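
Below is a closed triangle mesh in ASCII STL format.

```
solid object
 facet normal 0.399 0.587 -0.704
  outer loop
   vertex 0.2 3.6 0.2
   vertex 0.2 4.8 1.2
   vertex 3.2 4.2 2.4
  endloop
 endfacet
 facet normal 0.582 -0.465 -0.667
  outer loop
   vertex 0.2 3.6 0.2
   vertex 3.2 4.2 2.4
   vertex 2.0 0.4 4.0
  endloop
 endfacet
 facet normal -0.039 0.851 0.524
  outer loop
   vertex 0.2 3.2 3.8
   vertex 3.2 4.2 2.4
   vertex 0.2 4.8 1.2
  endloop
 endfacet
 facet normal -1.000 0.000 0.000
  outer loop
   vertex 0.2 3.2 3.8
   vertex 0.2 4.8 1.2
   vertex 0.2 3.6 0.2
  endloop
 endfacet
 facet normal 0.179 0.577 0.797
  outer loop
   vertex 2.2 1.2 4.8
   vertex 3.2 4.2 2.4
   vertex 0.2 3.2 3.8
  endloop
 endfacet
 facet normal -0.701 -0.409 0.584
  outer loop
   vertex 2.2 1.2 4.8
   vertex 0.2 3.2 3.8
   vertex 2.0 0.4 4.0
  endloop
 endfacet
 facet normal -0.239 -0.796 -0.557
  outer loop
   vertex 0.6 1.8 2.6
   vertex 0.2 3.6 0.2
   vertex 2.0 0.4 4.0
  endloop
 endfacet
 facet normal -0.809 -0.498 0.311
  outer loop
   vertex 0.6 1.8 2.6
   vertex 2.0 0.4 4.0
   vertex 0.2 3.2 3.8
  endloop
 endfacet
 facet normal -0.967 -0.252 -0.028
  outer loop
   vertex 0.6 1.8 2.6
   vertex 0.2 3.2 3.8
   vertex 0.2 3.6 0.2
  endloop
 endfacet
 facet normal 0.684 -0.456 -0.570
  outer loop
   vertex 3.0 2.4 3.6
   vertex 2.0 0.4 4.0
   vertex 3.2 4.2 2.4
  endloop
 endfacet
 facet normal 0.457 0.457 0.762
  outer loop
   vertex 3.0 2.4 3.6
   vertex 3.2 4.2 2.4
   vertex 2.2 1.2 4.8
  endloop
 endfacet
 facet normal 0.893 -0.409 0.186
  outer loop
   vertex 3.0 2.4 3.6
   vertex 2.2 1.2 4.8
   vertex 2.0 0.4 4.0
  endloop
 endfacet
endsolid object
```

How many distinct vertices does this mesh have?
8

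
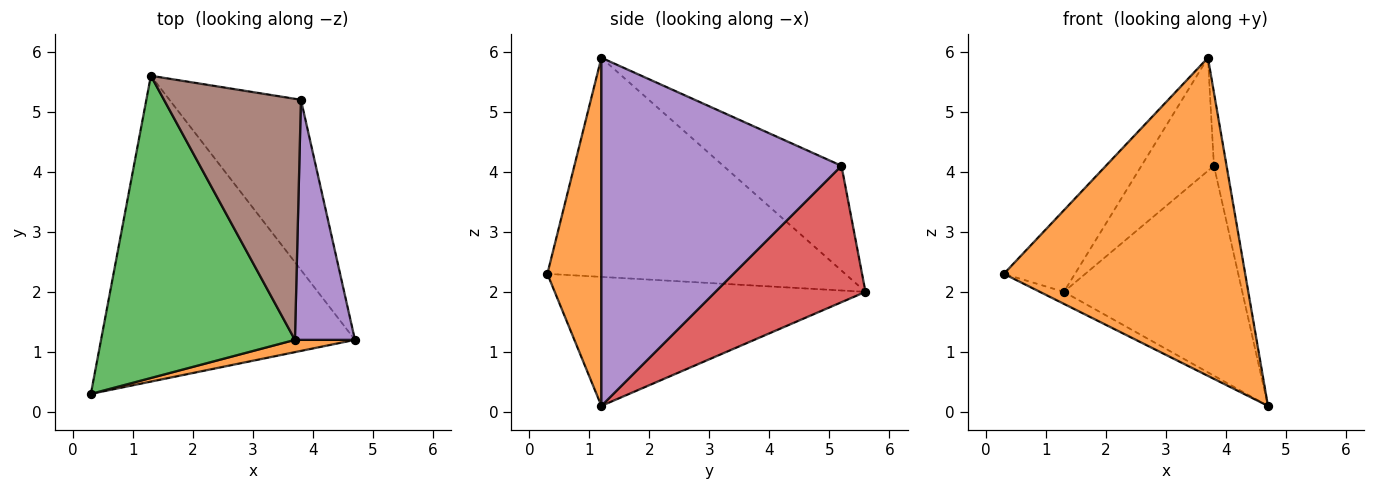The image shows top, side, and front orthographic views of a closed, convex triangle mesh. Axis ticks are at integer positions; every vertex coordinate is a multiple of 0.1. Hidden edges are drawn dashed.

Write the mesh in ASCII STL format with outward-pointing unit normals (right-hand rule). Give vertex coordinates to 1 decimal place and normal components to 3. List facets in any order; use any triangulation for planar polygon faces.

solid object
 facet normal -0.453 0.035 -0.891
  outer loop
   vertex 1.3 5.6 2.0
   vertex 4.7 1.2 0.1
   vertex 0.3 0.3 2.3
  endloop
 endfacet
 facet normal 0.218 -0.975 0.038
  outer loop
   vertex 3.7 1.2 5.9
   vertex 0.3 0.3 2.3
   vertex 4.7 1.2 0.1
  endloop
 endfacet
 facet normal -0.737 0.176 0.652
  outer loop
   vertex 3.7 1.2 5.9
   vertex 1.3 5.6 2.0
   vertex 0.3 0.3 2.3
  endloop
 endfacet
 facet normal 0.547 0.650 -0.527
  outer loop
   vertex 3.8 5.2 4.1
   vertex 4.7 1.2 0.1
   vertex 1.3 5.6 2.0
  endloop
 endfacet
 facet normal 0.984 0.052 0.170
  outer loop
   vertex 3.8 5.2 4.1
   vertex 3.7 1.2 5.9
   vertex 4.7 1.2 0.1
  endloop
 endfacet
 facet normal -0.569 0.349 0.744
  outer loop
   vertex 3.8 5.2 4.1
   vertex 1.3 5.6 2.0
   vertex 3.7 1.2 5.9
  endloop
 endfacet
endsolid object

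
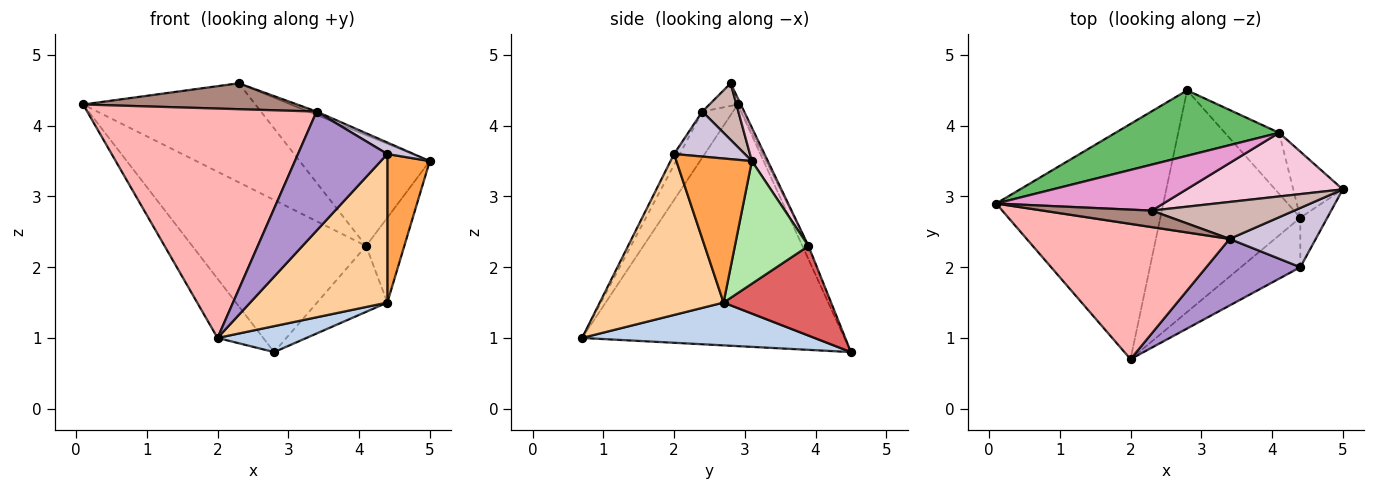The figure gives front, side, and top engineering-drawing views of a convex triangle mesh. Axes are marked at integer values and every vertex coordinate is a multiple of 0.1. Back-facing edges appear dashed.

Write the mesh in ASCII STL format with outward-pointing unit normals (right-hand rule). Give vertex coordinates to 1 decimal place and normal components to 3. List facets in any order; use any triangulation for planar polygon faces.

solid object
 facet normal -0.814 0.142 -0.563
  outer loop
   vertex 2.8 4.5 0.8
   vertex 2.0 0.7 1.0
   vertex 0.1 2.9 4.3
  endloop
 endfacet
 facet normal 0.291 -0.111 -0.950
  outer loop
   vertex 4.4 2.7 1.5
   vertex 2.0 0.7 1.0
   vertex 2.8 4.5 0.8
  endloop
 endfacet
 facet normal 0.860 -0.484 -0.161
  outer loop
   vertex 4.4 2.0 3.6
   vertex 4.4 2.7 1.5
   vertex 5.0 3.1 3.5
  endloop
 endfacet
 facet normal 0.650 -0.721 -0.240
  outer loop
   vertex 4.4 2.0 3.6
   vertex 2.0 0.7 1.0
   vertex 4.4 2.7 1.5
  endloop
 endfacet
 facet normal -0.032 0.918 0.395
  outer loop
   vertex 4.1 3.9 2.3
   vertex 2.8 4.5 0.8
   vertex 0.1 2.9 4.3
  endloop
 endfacet
 facet normal 0.835 0.434 -0.337
  outer loop
   vertex 4.1 3.9 2.3
   vertex 5.0 3.1 3.5
   vertex 4.4 2.7 1.5
  endloop
 endfacet
 facet normal 0.747 0.488 -0.452
  outer loop
   vertex 4.1 3.9 2.3
   vertex 4.4 2.7 1.5
   vertex 2.8 4.5 0.8
  endloop
 endfacet
 facet normal -0.114 -0.856 0.505
  outer loop
   vertex 3.4 2.4 4.2
   vertex 0.1 2.9 4.3
   vertex 2.0 0.7 1.0
  endloop
 endfacet
 facet normal -0.056 -0.871 0.487
  outer loop
   vertex 3.4 2.4 4.2
   vertex 2.0 0.7 1.0
   vertex 4.4 2.0 3.6
  endloop
 endfacet
 facet normal 0.456 -0.169 0.874
  outer loop
   vertex 3.4 2.4 4.2
   vertex 4.4 2.0 3.6
   vertex 5.0 3.1 3.5
  endloop
 endfacet
 facet normal -0.111 -0.838 0.534
  outer loop
   vertex 2.3 2.8 4.6
   vertex 0.1 2.9 4.3
   vertex 3.4 2.4 4.2
  endloop
 endfacet
 facet normal 0.368 0.085 0.926
  outer loop
   vertex 2.3 2.8 4.6
   vertex 3.4 2.4 4.2
   vertex 5.0 3.1 3.5
  endloop
 endfacet
 facet normal -0.016 0.907 0.421
  outer loop
   vertex 2.3 2.8 4.6
   vertex 4.1 3.9 2.3
   vertex 0.1 2.9 4.3
  endloop
 endfacet
 facet normal 0.106 0.862 0.495
  outer loop
   vertex 2.3 2.8 4.6
   vertex 5.0 3.1 3.5
   vertex 4.1 3.9 2.3
  endloop
 endfacet
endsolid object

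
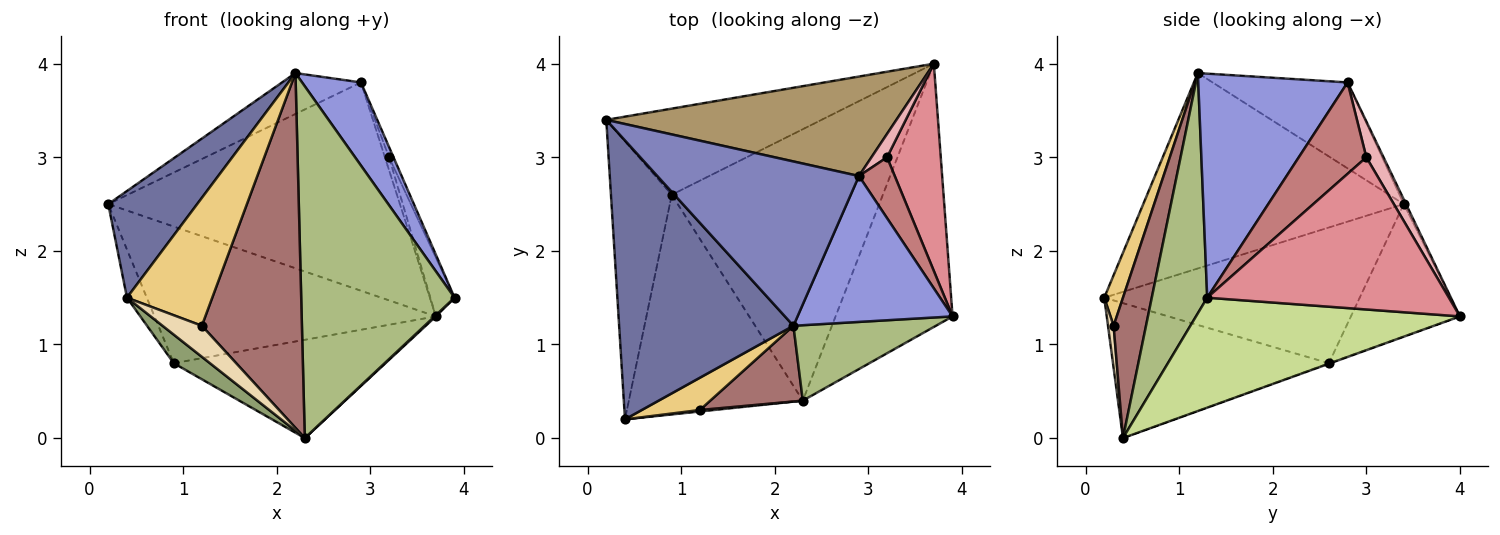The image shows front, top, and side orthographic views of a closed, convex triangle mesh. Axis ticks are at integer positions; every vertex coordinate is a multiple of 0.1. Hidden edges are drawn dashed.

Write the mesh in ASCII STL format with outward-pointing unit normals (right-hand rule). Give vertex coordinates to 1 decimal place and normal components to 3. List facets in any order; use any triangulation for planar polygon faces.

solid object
 facet normal -0.723 -0.247 0.645
  outer loop
   vertex 2.2 1.2 3.9
   vertex 0.2 3.4 2.5
   vertex 0.4 0.2 1.5
  endloop
 endfacet
 facet normal -0.382 0.223 0.897
  outer loop
   vertex 2.9 2.8 3.8
   vertex 0.2 3.4 2.5
   vertex 2.2 1.2 3.9
  endloop
 endfacet
 facet normal 0.782 -0.308 0.541
  outer loop
   vertex 2.9 2.8 3.8
   vertex 2.2 1.2 3.9
   vertex 3.9 1.3 1.5
  endloop
 endfacet
 facet normal -0.910 0.071 -0.408
  outer loop
   vertex 0.9 2.6 0.8
   vertex 0.4 0.2 1.5
   vertex 0.2 3.4 2.5
  endloop
 endfacet
 facet normal -0.610 -0.102 -0.786
  outer loop
   vertex 2.3 0.4 0.0
   vertex 0.4 0.2 1.5
   vertex 0.9 2.6 0.8
  endloop
 endfacet
 facet normal 0.333 -0.922 0.198
  outer loop
   vertex 2.3 0.4 0.0
   vertex 3.9 1.3 1.5
   vertex 2.2 1.2 3.9
  endloop
 endfacet
 facet normal 0.685 -0.003 -0.729
  outer loop
   vertex 3.7 4.0 1.3
   vertex 3.9 1.3 1.5
   vertex 2.3 0.4 0.0
  endloop
 endfacet
 facet normal -0.002 0.340 -0.940
  outer loop
   vertex 3.7 4.0 1.3
   vertex 2.3 0.4 0.0
   vertex 0.9 2.6 0.8
  endloop
 endfacet
 facet normal -0.007 0.902 0.431
  outer loop
   vertex 3.7 4.0 1.3
   vertex 0.2 3.4 2.5
   vertex 2.9 2.8 3.8
  endloop
 endfacet
 facet normal -0.312 0.804 -0.507
  outer loop
   vertex 3.7 4.0 1.3
   vertex 0.9 2.6 0.8
   vertex 0.2 3.4 2.5
  endloop
 endfacet
 facet normal 0.208 -0.948 0.239
  outer loop
   vertex 1.2 0.3 1.2
   vertex 2.2 1.2 3.9
   vertex 0.4 0.2 1.5
  endloop
 endfacet
 facet normal 0.141 -0.989 0.047
  outer loop
   vertex 1.2 0.3 1.2
   vertex 0.4 0.2 1.5
   vertex 2.3 0.4 0.0
  endloop
 endfacet
 facet normal 0.302 -0.932 0.199
  outer loop
   vertex 1.2 0.3 1.2
   vertex 2.3 0.4 0.0
   vertex 2.2 1.2 3.9
  endloop
 endfacet
 facet normal 0.929 0.062 0.364
  outer loop
   vertex 3.2 3.0 3.0
   vertex 2.9 2.8 3.8
   vertex 3.9 1.3 1.5
  endloop
 endfacet
 facet normal 0.939 0.094 0.331
  outer loop
   vertex 3.2 3.0 3.0
   vertex 3.9 1.3 1.5
   vertex 3.7 4.0 1.3
  endloop
 endfacet
 facet normal 0.896 0.214 0.389
  outer loop
   vertex 3.2 3.0 3.0
   vertex 3.7 4.0 1.3
   vertex 2.9 2.8 3.8
  endloop
 endfacet
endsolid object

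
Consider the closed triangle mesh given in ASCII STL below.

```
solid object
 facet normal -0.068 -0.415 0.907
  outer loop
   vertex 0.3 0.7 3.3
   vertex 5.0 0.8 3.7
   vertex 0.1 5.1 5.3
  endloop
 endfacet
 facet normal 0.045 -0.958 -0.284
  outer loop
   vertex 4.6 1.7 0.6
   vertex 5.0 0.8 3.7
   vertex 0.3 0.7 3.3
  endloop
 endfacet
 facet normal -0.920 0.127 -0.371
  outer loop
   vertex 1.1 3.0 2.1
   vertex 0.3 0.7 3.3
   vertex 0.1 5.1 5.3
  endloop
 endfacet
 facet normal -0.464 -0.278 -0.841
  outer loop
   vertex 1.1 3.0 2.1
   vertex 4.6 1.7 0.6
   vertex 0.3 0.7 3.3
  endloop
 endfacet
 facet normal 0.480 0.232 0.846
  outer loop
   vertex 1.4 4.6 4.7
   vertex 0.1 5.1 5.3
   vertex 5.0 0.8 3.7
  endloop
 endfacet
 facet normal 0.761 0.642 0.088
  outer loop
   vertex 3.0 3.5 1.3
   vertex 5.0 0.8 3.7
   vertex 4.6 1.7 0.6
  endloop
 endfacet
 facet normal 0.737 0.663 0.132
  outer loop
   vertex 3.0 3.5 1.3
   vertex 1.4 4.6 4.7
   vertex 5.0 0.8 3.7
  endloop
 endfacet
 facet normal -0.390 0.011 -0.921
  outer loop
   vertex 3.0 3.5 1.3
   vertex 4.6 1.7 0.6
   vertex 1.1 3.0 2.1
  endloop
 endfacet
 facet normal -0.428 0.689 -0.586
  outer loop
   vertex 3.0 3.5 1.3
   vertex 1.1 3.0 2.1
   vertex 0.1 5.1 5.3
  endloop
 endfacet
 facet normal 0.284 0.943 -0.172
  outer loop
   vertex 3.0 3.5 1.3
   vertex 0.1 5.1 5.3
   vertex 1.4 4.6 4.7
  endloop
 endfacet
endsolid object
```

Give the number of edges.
15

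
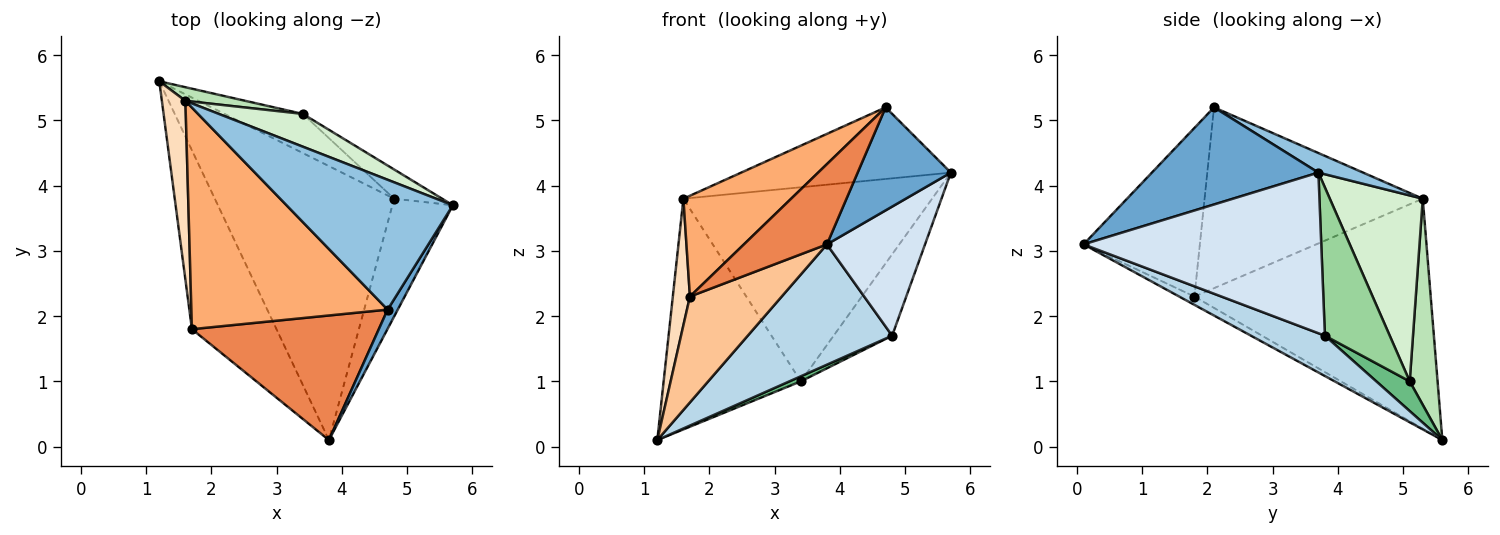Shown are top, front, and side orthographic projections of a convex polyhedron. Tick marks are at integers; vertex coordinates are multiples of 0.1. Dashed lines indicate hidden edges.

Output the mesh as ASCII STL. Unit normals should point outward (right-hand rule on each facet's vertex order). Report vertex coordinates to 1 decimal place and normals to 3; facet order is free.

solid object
 facet normal 0.869 -0.486 0.091
  outer loop
   vertex 4.7 2.1 5.2
   vertex 3.8 0.1 3.1
   vertex 5.7 3.7 4.2
  endloop
 endfacet
 facet normal 0.102 0.480 0.871
  outer loop
   vertex 1.6 5.3 3.8
   vertex 4.7 2.1 5.2
   vertex 5.7 3.7 4.2
  endloop
 endfacet
 facet normal 0.202 -0.394 -0.897
  outer loop
   vertex 4.8 3.8 1.7
   vertex 3.8 0.1 3.1
   vertex 1.2 5.6 0.1
  endloop
 endfacet
 facet normal 0.873 -0.360 -0.329
  outer loop
   vertex 4.8 3.8 1.7
   vertex 5.7 3.7 4.2
   vertex 3.8 0.1 3.1
  endloop
 endfacet
 facet normal -0.604 -0.431 0.670
  outer loop
   vertex 1.7 1.8 2.3
   vertex 3.8 0.1 3.1
   vertex 4.7 2.1 5.2
  endloop
 endfacet
 facet normal -0.643 -0.317 0.697
  outer loop
   vertex 1.7 1.8 2.3
   vertex 4.7 2.1 5.2
   vertex 1.6 5.3 3.8
  endloop
 endfacet
 facet normal -0.084 -0.508 -0.858
  outer loop
   vertex 1.7 1.8 2.3
   vertex 1.2 5.6 0.1
   vertex 3.8 0.1 3.1
  endloop
 endfacet
 facet normal -0.992 -0.072 0.101
  outer loop
   vertex 1.7 1.8 2.3
   vertex 1.6 5.3 3.8
   vertex 1.2 5.6 0.1
  endloop
 endfacet
 facet normal 0.352 -0.120 -0.928
  outer loop
   vertex 3.4 5.1 1.0
   vertex 4.8 3.8 1.7
   vertex 1.2 5.6 0.1
  endloop
 endfacet
 facet normal 0.722 0.651 -0.234
  outer loop
   vertex 3.4 5.1 1.0
   vertex 5.7 3.7 4.2
   vertex 4.8 3.8 1.7
  endloop
 endfacet
 facet normal 0.199 0.978 0.058
  outer loop
   vertex 3.4 5.1 1.0
   vertex 1.2 5.6 0.1
   vertex 1.6 5.3 3.8
  endloop
 endfacet
 facet normal 0.346 0.925 0.156
  outer loop
   vertex 3.4 5.1 1.0
   vertex 1.6 5.3 3.8
   vertex 5.7 3.7 4.2
  endloop
 endfacet
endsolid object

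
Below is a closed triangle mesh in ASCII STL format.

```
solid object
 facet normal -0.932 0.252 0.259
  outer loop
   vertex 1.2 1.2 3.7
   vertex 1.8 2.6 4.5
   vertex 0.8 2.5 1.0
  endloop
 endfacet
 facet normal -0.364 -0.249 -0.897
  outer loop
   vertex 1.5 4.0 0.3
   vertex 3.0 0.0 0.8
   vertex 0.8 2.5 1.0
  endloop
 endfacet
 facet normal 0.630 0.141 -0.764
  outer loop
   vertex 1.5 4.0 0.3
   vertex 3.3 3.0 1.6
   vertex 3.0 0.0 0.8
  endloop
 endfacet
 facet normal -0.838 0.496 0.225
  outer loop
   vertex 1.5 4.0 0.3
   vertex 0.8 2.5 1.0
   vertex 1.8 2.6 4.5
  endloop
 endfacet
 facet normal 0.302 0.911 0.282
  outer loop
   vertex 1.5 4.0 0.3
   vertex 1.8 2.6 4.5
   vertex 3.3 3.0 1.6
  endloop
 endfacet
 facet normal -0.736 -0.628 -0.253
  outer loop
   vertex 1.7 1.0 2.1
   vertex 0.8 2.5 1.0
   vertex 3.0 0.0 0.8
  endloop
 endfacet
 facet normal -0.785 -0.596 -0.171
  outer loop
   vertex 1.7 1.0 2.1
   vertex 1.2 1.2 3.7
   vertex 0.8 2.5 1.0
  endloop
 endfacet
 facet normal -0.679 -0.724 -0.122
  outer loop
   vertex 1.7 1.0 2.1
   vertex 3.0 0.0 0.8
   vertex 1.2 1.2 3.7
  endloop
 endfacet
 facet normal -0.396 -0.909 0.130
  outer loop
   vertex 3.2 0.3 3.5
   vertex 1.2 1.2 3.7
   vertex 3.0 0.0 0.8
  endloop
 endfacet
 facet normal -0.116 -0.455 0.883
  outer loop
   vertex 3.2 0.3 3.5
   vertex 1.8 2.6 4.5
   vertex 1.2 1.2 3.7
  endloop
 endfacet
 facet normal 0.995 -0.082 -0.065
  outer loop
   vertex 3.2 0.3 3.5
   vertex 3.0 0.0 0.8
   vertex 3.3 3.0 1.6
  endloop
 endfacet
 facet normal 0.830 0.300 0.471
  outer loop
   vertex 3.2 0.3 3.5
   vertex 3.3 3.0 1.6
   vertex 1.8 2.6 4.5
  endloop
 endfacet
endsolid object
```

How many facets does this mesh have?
12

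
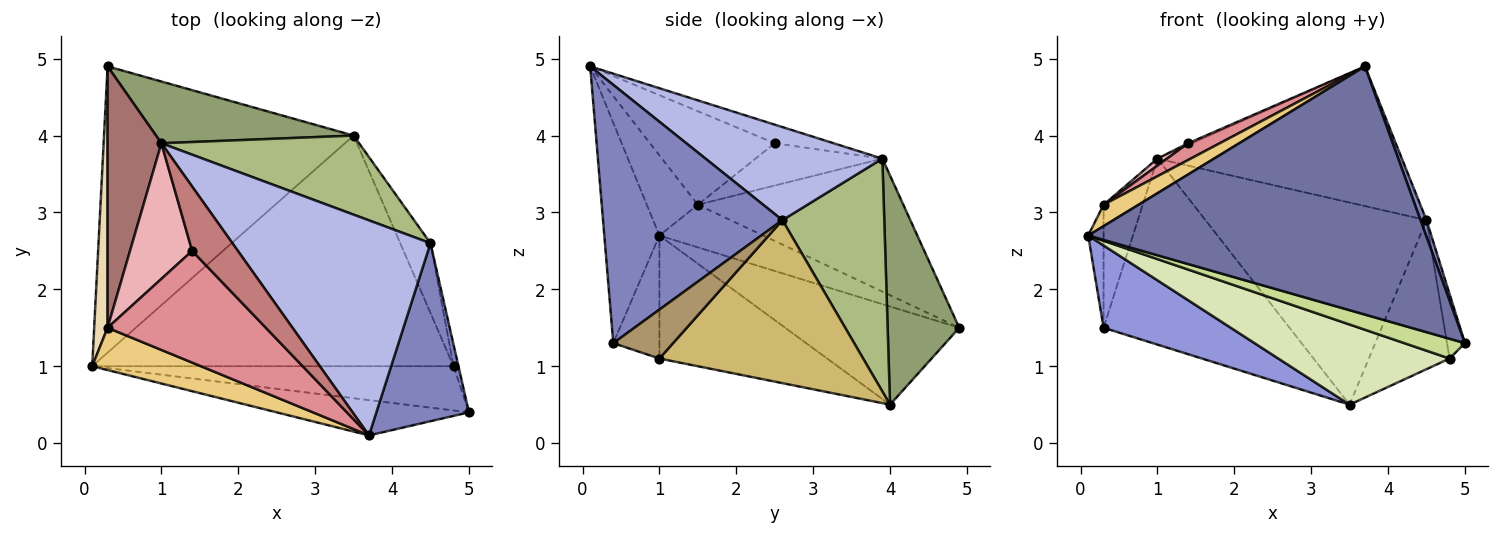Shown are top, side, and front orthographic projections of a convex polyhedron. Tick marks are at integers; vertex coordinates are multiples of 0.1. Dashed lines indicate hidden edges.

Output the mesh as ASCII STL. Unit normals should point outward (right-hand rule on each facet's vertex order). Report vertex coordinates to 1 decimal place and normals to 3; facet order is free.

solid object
 facet normal -0.159 -0.977 -0.139
  outer loop
   vertex 3.7 0.1 4.9
   vertex 0.1 1.0 2.7
   vertex 5.0 0.4 1.3
  endloop
 endfacet
 facet normal 0.941 -0.031 0.337
  outer loop
   vertex 4.5 2.6 2.9
   vertex 3.7 0.1 4.9
   vertex 5.0 0.4 1.3
  endloop
 endfacet
 facet normal -0.354 -0.258 -0.899
  outer loop
   vertex 3.5 4.0 0.5
   vertex 0.1 1.0 2.7
   vertex 0.3 4.9 1.5
  endloop
 endfacet
 facet normal 0.367 0.507 0.780
  outer loop
   vertex 1.0 3.9 3.7
   vertex 3.7 0.1 4.9
   vertex 4.5 2.6 2.9
  endloop
 endfacet
 facet normal 0.343 0.891 0.296
  outer loop
   vertex 1.0 3.9 3.7
   vertex 3.5 4.0 0.5
   vertex 0.3 4.9 1.5
  endloop
 endfacet
 facet normal 0.394 0.856 0.335
  outer loop
   vertex 1.0 3.9 3.7
   vertex 4.5 2.6 2.9
   vertex 3.5 4.0 0.5
  endloop
 endfacet
 facet normal -0.297 -0.390 -0.872
  outer loop
   vertex 4.8 1.0 1.1
   vertex 5.0 0.4 1.3
   vertex 0.1 1.0 2.7
  endloop
 endfacet
 facet normal -0.306 -0.313 -0.899
  outer loop
   vertex 4.8 1.0 1.1
   vertex 0.1 1.0 2.7
   vertex 3.5 4.0 0.5
  endloop
 endfacet
 facet normal 0.953 0.286 -0.095
  outer loop
   vertex 4.8 1.0 1.1
   vertex 4.5 2.6 2.9
   vertex 5.0 0.4 1.3
  endloop
 endfacet
 facet normal 0.916 0.363 -0.170
  outer loop
   vertex 4.8 1.0 1.1
   vertex 3.5 4.0 0.5
   vertex 4.5 2.6 2.9
  endloop
 endfacet
 facet normal -0.550 -0.377 0.746
  outer loop
   vertex 0.3 1.5 3.1
   vertex 0.1 1.0 2.7
   vertex 3.7 0.1 4.9
  endloop
 endfacet
 facet normal -0.944 0.140 0.297
  outer loop
   vertex 0.3 1.5 3.1
   vertex 0.3 4.9 1.5
   vertex 0.1 1.0 2.7
  endloop
 endfacet
 facet normal -0.913 0.174 0.369
  outer loop
   vertex 0.3 1.5 3.1
   vertex 1.0 3.9 3.7
   vertex 0.3 4.9 1.5
  endloop
 endfacet
 facet normal -0.377 0.025 0.926
  outer loop
   vertex 1.4 2.5 3.9
   vertex 3.7 0.1 4.9
   vertex 1.0 3.9 3.7
  endloop
 endfacet
 facet normal -0.505 -0.128 0.854
  outer loop
   vertex 1.4 2.5 3.9
   vertex 0.3 1.5 3.1
   vertex 3.7 0.1 4.9
  endloop
 endfacet
 facet normal -0.562 -0.043 0.826
  outer loop
   vertex 1.4 2.5 3.9
   vertex 1.0 3.9 3.7
   vertex 0.3 1.5 3.1
  endloop
 endfacet
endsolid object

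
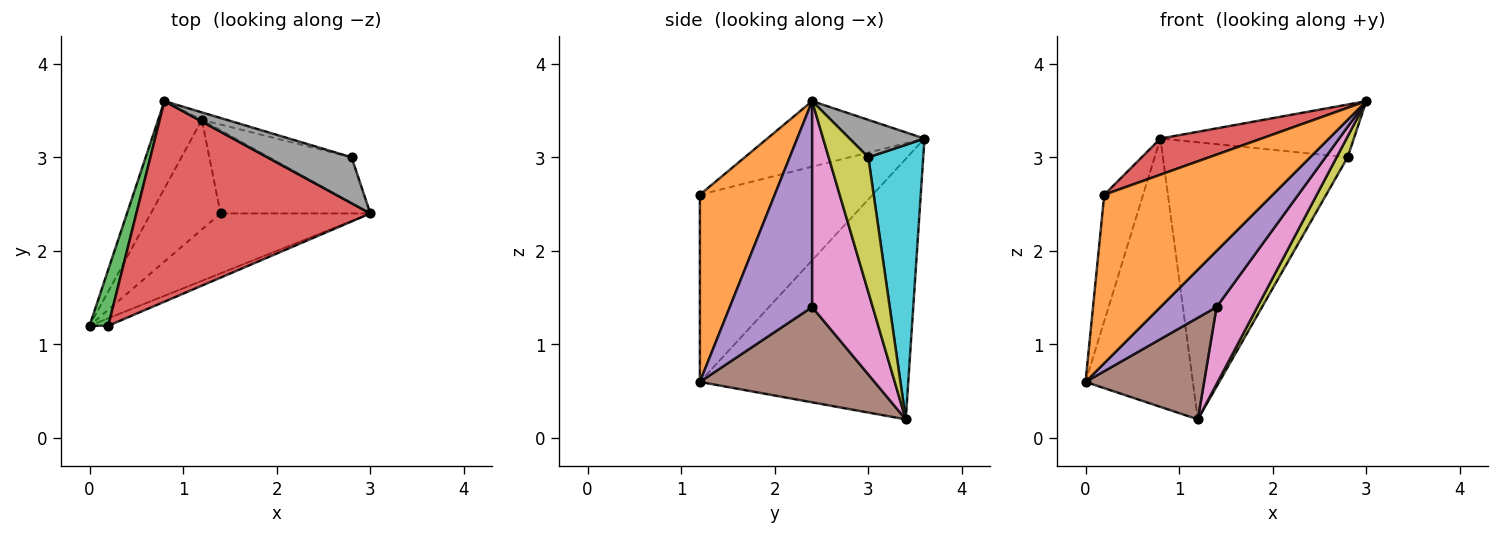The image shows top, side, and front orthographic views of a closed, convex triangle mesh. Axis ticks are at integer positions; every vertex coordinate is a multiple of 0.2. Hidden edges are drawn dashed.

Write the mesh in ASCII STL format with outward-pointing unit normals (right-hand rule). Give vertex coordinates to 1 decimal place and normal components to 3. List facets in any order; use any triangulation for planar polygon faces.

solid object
 facet normal -0.879 0.453 -0.147
  outer loop
   vertex 1.2 3.4 0.2
   vertex 0.0 1.2 0.6
   vertex 0.8 3.6 3.2
  endloop
 endfacet
 facet normal 0.406 -0.913 -0.041
  outer loop
   vertex 0.2 1.2 2.6
   vertex 0.0 1.2 0.6
   vertex 3.0 2.4 3.6
  endloop
 endfacet
 facet normal -0.971 0.218 0.097
  outer loop
   vertex 0.2 1.2 2.6
   vertex 0.8 3.6 3.2
   vertex 0.0 1.2 0.6
  endloop
 endfacet
 facet normal -0.266 -0.171 0.949
  outer loop
   vertex 0.2 1.2 2.6
   vertex 3.0 2.4 3.6
   vertex 0.8 3.6 3.2
  endloop
 endfacet
 facet normal 0.708 -0.483 -0.515
  outer loop
   vertex 1.4 2.4 1.4
   vertex 3.0 2.4 3.6
   vertex 0.0 1.2 0.6
  endloop
 endfacet
 facet normal 0.708 -0.480 -0.518
  outer loop
   vertex 1.4 2.4 1.4
   vertex 0.0 1.2 0.6
   vertex 1.2 3.4 0.2
  endloop
 endfacet
 facet normal 0.710 -0.478 -0.517
  outer loop
   vertex 1.4 2.4 1.4
   vertex 1.2 3.4 0.2
   vertex 3.0 2.4 3.6
  endloop
 endfacet
 facet normal 0.280 0.724 0.630
  outer loop
   vertex 2.8 3.0 3.0
   vertex 0.8 3.6 3.2
   vertex 3.0 2.4 3.6
  endloop
 endfacet
 facet normal 0.830 -0.231 -0.507
  outer loop
   vertex 2.8 3.0 3.0
   vertex 3.0 2.4 3.6
   vertex 1.2 3.4 0.2
  endloop
 endfacet
 facet normal 0.285 0.958 -0.026
  outer loop
   vertex 2.8 3.0 3.0
   vertex 1.2 3.4 0.2
   vertex 0.8 3.6 3.2
  endloop
 endfacet
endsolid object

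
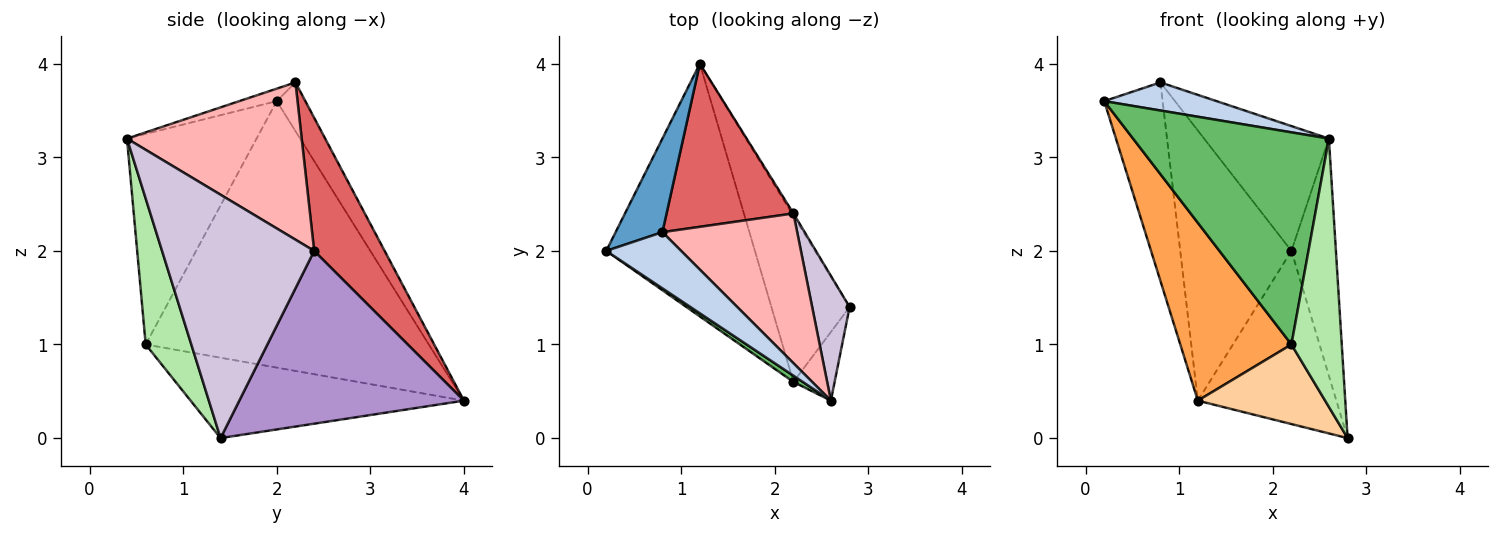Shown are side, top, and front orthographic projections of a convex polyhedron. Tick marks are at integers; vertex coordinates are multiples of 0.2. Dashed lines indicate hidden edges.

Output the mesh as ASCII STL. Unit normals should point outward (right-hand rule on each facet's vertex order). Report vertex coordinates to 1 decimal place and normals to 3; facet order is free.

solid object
 facet normal -0.406 0.827 0.390
  outer loop
   vertex 0.8 2.2 3.8
   vertex 1.2 4.0 0.4
   vertex 0.2 2.0 3.6
  endloop
 endfacet
 facet normal -0.147 -0.442 0.885
  outer loop
   vertex 0.8 2.2 3.8
   vertex 0.2 2.0 3.6
   vertex 2.6 0.4 3.2
  endloop
 endfacet
 facet normal -0.826 -0.324 -0.461
  outer loop
   vertex 2.2 0.6 1.0
   vertex 0.2 2.0 3.6
   vertex 1.2 4.0 0.4
  endloop
 endfacet
 facet normal -0.680 -0.317 -0.661
  outer loop
   vertex 2.2 0.6 1.0
   vertex 1.2 4.0 0.4
   vertex 2.8 1.4 0.0
  endloop
 endfacet
 facet normal -0.552 -0.834 0.025
  outer loop
   vertex 2.2 0.6 1.0
   vertex 2.6 0.4 3.2
   vertex 0.2 2.0 3.6
  endloop
 endfacet
 facet normal 0.660 -0.728 -0.186
  outer loop
   vertex 2.2 0.6 1.0
   vertex 2.8 1.4 0.0
   vertex 2.6 0.4 3.2
  endloop
 endfacet
 facet normal 0.477 0.752 0.454
  outer loop
   vertex 2.2 2.4 2.0
   vertex 1.2 4.0 0.4
   vertex 0.8 2.2 3.8
  endloop
 endfacet
 facet normal 0.667 0.477 0.572
  outer loop
   vertex 2.2 2.4 2.0
   vertex 0.8 2.2 3.8
   vertex 2.6 0.4 3.2
  endloop
 endfacet
 facet normal 0.851 0.525 -0.007
  outer loop
   vertex 2.2 2.4 2.0
   vertex 2.8 1.4 0.0
   vertex 1.2 4.0 0.4
  endloop
 endfacet
 facet normal 0.950 0.278 0.146
  outer loop
   vertex 2.2 2.4 2.0
   vertex 2.6 0.4 3.2
   vertex 2.8 1.4 0.0
  endloop
 endfacet
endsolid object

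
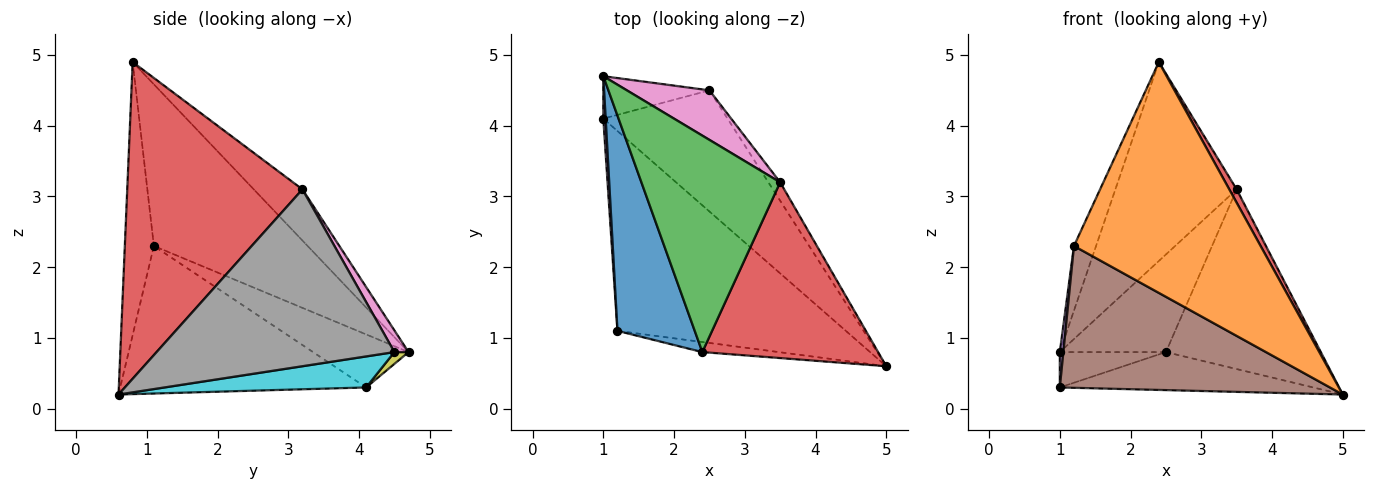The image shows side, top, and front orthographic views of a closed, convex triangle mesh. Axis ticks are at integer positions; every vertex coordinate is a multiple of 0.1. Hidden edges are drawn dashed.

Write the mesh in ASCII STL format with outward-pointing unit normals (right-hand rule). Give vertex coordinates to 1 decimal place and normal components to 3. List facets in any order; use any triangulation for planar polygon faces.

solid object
 facet normal -0.895 0.129 0.428
  outer loop
   vertex 1.2 1.1 2.3
   vertex 2.4 0.8 4.9
   vertex 1.0 4.7 0.8
  endloop
 endfacet
 facet normal -0.154 -0.987 -0.043
  outer loop
   vertex 1.2 1.1 2.3
   vertex 5.0 0.6 0.2
   vertex 2.4 0.8 4.9
  endloop
 endfacet
 facet normal -0.262 0.653 0.711
  outer loop
   vertex 3.5 3.2 3.1
   vertex 1.0 4.7 0.8
   vertex 2.4 0.8 4.9
  endloop
 endfacet
 facet normal 0.874 -0.037 0.485
  outer loop
   vertex 3.5 3.2 3.1
   vertex 2.4 0.8 4.9
   vertex 5.0 0.6 0.2
  endloop
 endfacet
 facet normal -0.998 -0.037 0.044
  outer loop
   vertex 1.0 4.1 0.3
   vertex 1.2 1.1 2.3
   vertex 1.0 4.7 0.8
  endloop
 endfacet
 facet normal -0.466 -0.512 -0.721
  outer loop
   vertex 1.0 4.1 0.3
   vertex 5.0 0.6 0.2
   vertex 1.2 1.1 2.3
  endloop
 endfacet
 facet normal 0.118 0.886 0.449
  outer loop
   vertex 2.5 4.5 0.8
   vertex 1.0 4.7 0.8
   vertex 3.5 3.2 3.1
  endloop
 endfacet
 facet normal 0.837 0.545 -0.056
  outer loop
   vertex 2.5 4.5 0.8
   vertex 3.5 3.2 3.1
   vertex 5.0 0.6 0.2
  endloop
 endfacet
 facet normal 0.085 0.638 -0.765
  outer loop
   vertex 2.5 4.5 0.8
   vertex 1.0 4.1 0.3
   vertex 1.0 4.7 0.8
  endloop
 endfacet
 facet normal 0.232 0.291 -0.928
  outer loop
   vertex 2.5 4.5 0.8
   vertex 5.0 0.6 0.2
   vertex 1.0 4.1 0.3
  endloop
 endfacet
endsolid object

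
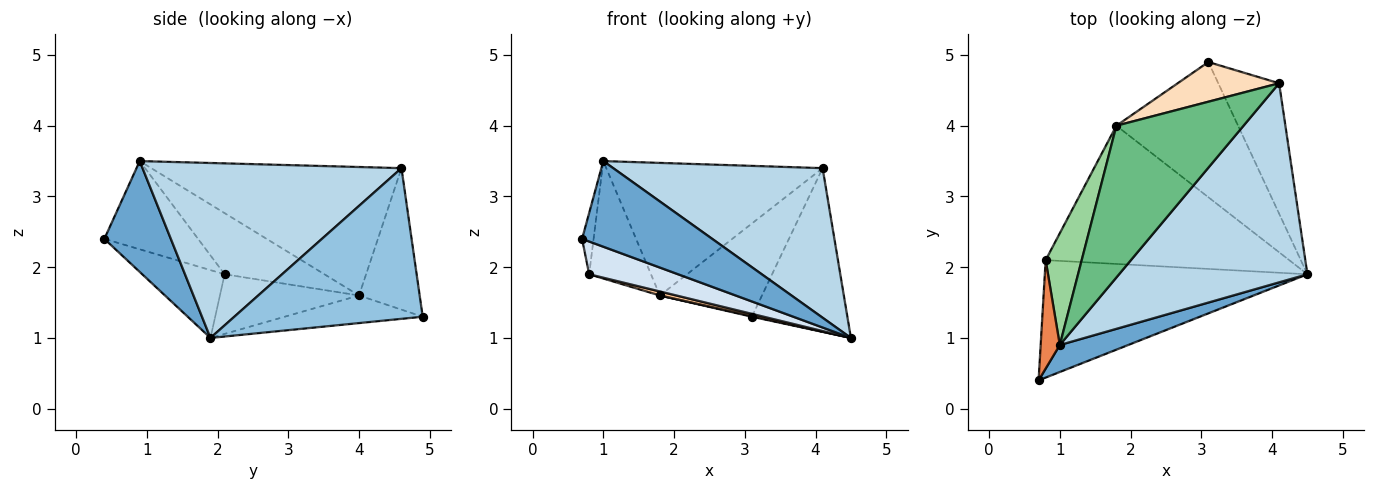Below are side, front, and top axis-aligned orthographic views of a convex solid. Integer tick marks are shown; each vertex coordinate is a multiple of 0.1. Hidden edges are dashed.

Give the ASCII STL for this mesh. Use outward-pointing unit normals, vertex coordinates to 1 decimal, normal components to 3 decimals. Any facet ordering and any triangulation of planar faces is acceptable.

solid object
 facet normal 0.438 -0.857 0.270
  outer loop
   vertex 1.0 0.9 3.5
   vertex 0.7 0.4 2.4
   vertex 4.5 1.9 1.0
  endloop
 endfacet
 facet normal 0.839 0.425 -0.339
  outer loop
   vertex 4.1 4.6 3.4
   vertex 4.5 1.9 1.0
   vertex 3.1 4.9 1.3
  endloop
 endfacet
 facet normal 0.596 -0.482 0.642
  outer loop
   vertex 4.1 4.6 3.4
   vertex 1.0 0.9 3.5
   vertex 4.5 1.9 1.0
  endloop
 endfacet
 facet normal -0.241 -0.261 -0.935
  outer loop
   vertex 0.8 2.1 1.9
   vertex 4.5 1.9 1.0
   vertex 0.7 0.4 2.4
  endloop
 endfacet
 facet normal -0.970 0.119 0.211
  outer loop
   vertex 0.8 2.1 1.9
   vertex 0.7 0.4 2.4
   vertex 1.0 0.9 3.5
  endloop
 endfacet
 facet normal -0.221 -0.006 -0.975
  outer loop
   vertex 1.8 4.0 1.6
   vertex 3.1 4.9 1.3
   vertex 4.5 1.9 1.0
  endloop
 endfacet
 facet normal -0.238 -0.028 -0.971
  outer loop
   vertex 1.8 4.0 1.6
   vertex 4.5 1.9 1.0
   vertex 0.8 2.1 1.9
  endloop
 endfacet
 facet normal -0.480 0.807 0.344
  outer loop
   vertex 1.8 4.0 1.6
   vertex 4.1 4.6 3.4
   vertex 3.1 4.9 1.3
  endloop
 endfacet
 facet normal -0.606 0.524 0.599
  outer loop
   vertex 1.8 4.0 1.6
   vertex 1.0 0.9 3.5
   vertex 4.1 4.6 3.4
  endloop
 endfacet
 facet normal -0.760 0.471 0.448
  outer loop
   vertex 1.8 4.0 1.6
   vertex 0.8 2.1 1.9
   vertex 1.0 0.9 3.5
  endloop
 endfacet
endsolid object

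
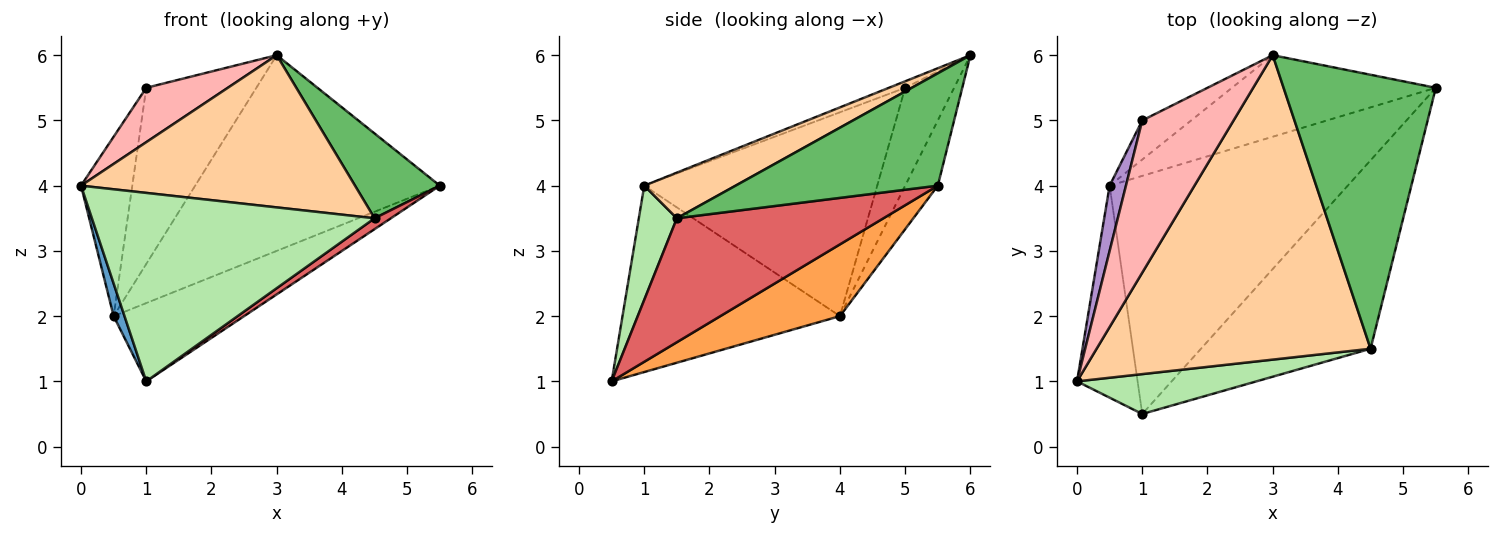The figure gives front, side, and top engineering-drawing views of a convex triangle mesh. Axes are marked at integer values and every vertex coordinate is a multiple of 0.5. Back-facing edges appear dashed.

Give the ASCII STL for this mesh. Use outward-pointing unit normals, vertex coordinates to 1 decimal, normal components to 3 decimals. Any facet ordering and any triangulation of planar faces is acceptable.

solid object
 facet normal -0.950 -0.047 -0.309
  outer loop
   vertex 0.5 4.0 2.0
   vertex 1.0 0.5 1.0
   vertex 0.0 1.0 4.0
  endloop
 endfacet
 facet normal -0.122 0.916 -0.382
  outer loop
   vertex 0.5 4.0 2.0
   vertex 3.0 6.0 6.0
   vertex 5.5 5.5 4.0
  endloop
 endfacet
 facet normal 0.275 0.300 -0.913
  outer loop
   vertex 0.5 4.0 2.0
   vertex 5.5 5.5 4.0
   vertex 1.0 0.5 1.0
  endloop
 endfacet
 facet normal 0.147 -0.442 0.885
  outer loop
   vertex 4.5 1.5 3.5
   vertex 3.0 6.0 6.0
   vertex 0.0 1.0 4.0
  endloop
 endfacet
 facet normal 0.576 -0.242 0.781
  outer loop
   vertex 4.5 1.5 3.5
   vertex 5.5 5.5 4.0
   vertex 3.0 6.0 6.0
  endloop
 endfacet
 facet normal 0.131 -0.970 0.205
  outer loop
   vertex 4.5 1.5 3.5
   vertex 0.0 1.0 4.0
   vertex 1.0 0.5 1.0
  endloop
 endfacet
 facet normal 0.589 -0.047 -0.807
  outer loop
   vertex 4.5 1.5 3.5
   vertex 1.0 0.5 1.0
   vertex 5.5 5.5 4.0
  endloop
 endfacet
 facet normal -0.067 -0.336 0.940
  outer loop
   vertex 1.0 5.0 5.5
   vertex 0.0 1.0 4.0
   vertex 3.0 6.0 6.0
  endloop
 endfacet
 facet normal -0.974 0.214 0.078
  outer loop
   vertex 1.0 5.0 5.5
   vertex 0.5 4.0 2.0
   vertex 0.0 1.0 4.0
  endloop
 endfacet
 facet normal -0.398 0.896 -0.199
  outer loop
   vertex 1.0 5.0 5.5
   vertex 3.0 6.0 6.0
   vertex 0.5 4.0 2.0
  endloop
 endfacet
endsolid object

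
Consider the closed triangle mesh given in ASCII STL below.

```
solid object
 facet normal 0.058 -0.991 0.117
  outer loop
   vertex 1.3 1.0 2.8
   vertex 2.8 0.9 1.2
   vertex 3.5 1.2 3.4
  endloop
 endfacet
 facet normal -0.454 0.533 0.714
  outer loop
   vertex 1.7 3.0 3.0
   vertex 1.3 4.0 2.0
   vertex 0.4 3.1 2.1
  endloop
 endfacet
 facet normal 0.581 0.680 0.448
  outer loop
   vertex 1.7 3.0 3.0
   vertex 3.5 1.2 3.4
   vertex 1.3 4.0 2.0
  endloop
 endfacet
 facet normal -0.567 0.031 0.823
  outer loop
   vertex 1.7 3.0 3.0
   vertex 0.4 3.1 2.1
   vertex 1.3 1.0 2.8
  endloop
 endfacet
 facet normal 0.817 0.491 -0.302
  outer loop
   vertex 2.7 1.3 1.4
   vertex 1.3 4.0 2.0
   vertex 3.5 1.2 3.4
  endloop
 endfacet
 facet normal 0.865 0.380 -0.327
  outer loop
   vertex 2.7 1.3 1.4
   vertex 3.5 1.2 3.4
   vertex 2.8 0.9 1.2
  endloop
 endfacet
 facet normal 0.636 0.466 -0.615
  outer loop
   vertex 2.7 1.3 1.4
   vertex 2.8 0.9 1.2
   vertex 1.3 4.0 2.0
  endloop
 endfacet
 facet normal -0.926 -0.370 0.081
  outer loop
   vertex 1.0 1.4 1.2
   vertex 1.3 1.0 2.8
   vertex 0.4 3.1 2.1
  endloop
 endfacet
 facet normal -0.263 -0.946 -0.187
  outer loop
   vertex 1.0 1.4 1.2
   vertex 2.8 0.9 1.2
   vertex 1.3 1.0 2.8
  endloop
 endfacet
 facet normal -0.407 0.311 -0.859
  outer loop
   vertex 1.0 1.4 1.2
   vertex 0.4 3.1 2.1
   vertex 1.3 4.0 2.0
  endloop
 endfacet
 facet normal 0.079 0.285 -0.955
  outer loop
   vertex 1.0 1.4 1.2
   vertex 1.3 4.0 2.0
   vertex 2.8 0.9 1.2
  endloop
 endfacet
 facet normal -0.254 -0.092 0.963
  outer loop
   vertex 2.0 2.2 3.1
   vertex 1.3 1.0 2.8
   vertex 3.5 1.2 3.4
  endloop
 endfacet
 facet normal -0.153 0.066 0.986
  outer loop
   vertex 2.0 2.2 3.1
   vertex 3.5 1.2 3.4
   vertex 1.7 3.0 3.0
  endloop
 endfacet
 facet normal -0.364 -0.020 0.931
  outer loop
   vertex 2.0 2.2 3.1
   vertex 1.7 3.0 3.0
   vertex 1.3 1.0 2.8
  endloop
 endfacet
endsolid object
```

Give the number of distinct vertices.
9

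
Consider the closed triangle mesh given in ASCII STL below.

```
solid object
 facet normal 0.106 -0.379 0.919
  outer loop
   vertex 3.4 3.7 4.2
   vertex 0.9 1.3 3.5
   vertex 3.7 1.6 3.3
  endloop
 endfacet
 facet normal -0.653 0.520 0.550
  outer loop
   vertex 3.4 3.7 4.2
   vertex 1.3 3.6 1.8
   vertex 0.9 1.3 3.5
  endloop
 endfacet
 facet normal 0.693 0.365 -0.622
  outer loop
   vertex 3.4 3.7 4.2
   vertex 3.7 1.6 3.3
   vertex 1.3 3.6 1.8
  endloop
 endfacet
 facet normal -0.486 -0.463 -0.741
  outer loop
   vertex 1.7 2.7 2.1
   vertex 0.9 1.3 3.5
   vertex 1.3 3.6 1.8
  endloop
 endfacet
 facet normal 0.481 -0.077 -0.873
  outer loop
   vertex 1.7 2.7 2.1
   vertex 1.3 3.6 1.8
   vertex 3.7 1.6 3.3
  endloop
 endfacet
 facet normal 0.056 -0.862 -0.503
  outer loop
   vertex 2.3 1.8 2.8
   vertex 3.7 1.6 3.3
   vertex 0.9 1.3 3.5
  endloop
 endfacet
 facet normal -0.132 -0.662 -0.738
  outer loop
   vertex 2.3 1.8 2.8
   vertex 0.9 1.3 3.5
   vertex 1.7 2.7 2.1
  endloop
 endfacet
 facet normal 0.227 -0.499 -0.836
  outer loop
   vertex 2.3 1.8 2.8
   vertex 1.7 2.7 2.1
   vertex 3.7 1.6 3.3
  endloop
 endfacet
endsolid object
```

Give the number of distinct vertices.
6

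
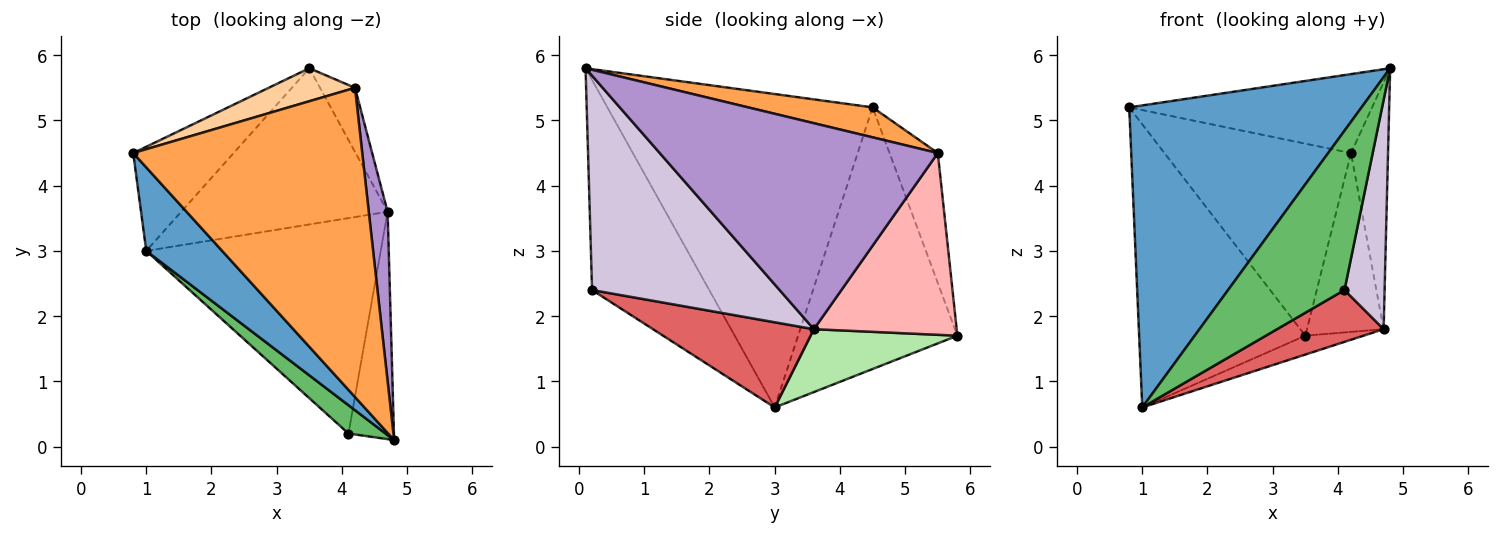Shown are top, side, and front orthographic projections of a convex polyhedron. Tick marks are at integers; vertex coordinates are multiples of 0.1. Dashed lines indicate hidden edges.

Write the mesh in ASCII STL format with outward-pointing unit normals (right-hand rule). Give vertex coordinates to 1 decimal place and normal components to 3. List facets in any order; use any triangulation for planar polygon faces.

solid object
 facet normal -0.740 -0.648 0.179
  outer loop
   vertex 1.0 3.0 0.6
   vertex 4.8 0.1 5.8
   vertex 0.8 4.5 5.2
  endloop
 endfacet
 facet normal -0.669 0.698 -0.257
  outer loop
   vertex 1.0 3.0 0.6
   vertex 0.8 4.5 5.2
   vertex 3.5 5.8 1.7
  endloop
 endfacet
 facet normal 0.126 0.245 0.961
  outer loop
   vertex 4.2 5.5 4.5
   vertex 0.8 4.5 5.2
   vertex 4.8 0.1 5.8
  endloop
 endfacet
 facet normal -0.247 0.955 0.164
  outer loop
   vertex 4.2 5.5 4.5
   vertex 3.5 5.8 1.7
   vertex 0.8 4.5 5.2
  endloop
 endfacet
 facet normal -0.704 -0.699 0.124
  outer loop
   vertex 4.1 0.2 2.4
   vertex 4.8 0.1 5.8
   vertex 1.0 3.0 0.6
  endloop
 endfacet
 facet normal 0.290 0.115 -0.950
  outer loop
   vertex 4.7 3.6 1.8
   vertex 1.0 3.0 0.6
   vertex 3.5 5.8 1.7
  endloop
 endfacet
 facet normal 0.333 -0.221 -0.917
  outer loop
   vertex 4.7 3.6 1.8
   vertex 4.1 0.2 2.4
   vertex 1.0 3.0 0.6
  endloop
 endfacet
 facet normal 0.869 0.466 -0.167
  outer loop
   vertex 4.7 3.6 1.8
   vertex 3.5 5.8 1.7
   vertex 4.2 5.5 4.5
  endloop
 endfacet
 facet normal 0.987 0.131 0.090
  outer loop
   vertex 4.7 3.6 1.8
   vertex 4.2 5.5 4.5
   vertex 4.8 0.1 5.8
  endloop
 endfacet
 facet normal 0.957 -0.205 -0.203
  outer loop
   vertex 4.7 3.6 1.8
   vertex 4.8 0.1 5.8
   vertex 4.1 0.2 2.4
  endloop
 endfacet
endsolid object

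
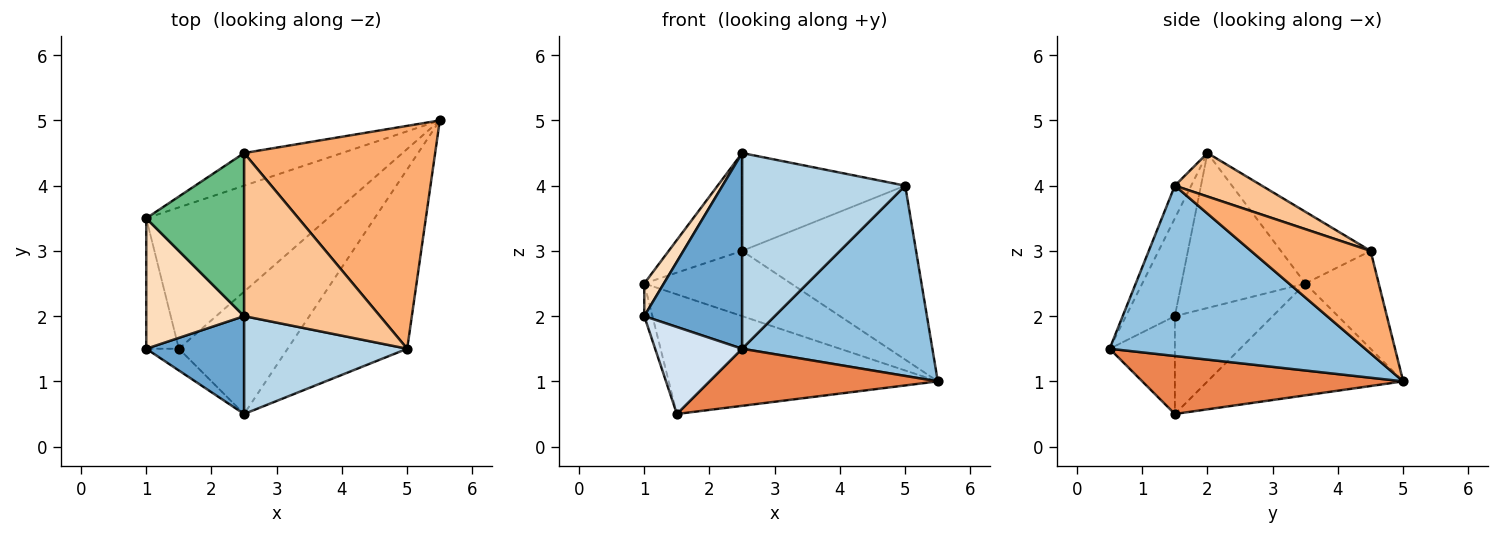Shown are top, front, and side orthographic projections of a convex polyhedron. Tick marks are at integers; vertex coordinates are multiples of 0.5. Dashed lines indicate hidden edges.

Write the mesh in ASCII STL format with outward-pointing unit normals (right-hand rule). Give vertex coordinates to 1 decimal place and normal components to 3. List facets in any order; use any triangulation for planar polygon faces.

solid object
 facet normal -0.408 -0.816 0.408
  outer loop
   vertex 2.5 2.0 4.5
   vertex 1.0 1.5 2.0
   vertex 2.5 0.5 1.5
  endloop
 endfacet
 facet normal 0.699 -0.520 -0.491
  outer loop
   vertex 5.0 1.5 4.0
   vertex 2.5 0.5 1.5
   vertex 5.5 5.0 1.0
  endloop
 endfacet
 facet normal -0.089 -0.891 0.445
  outer loop
   vertex 5.0 1.5 4.0
   vertex 2.5 2.0 4.5
   vertex 2.5 0.5 1.5
  endloop
 endfacet
 facet normal -0.588 -0.784 -0.196
  outer loop
   vertex 1.5 1.5 0.5
   vertex 2.5 0.5 1.5
   vertex 1.0 1.5 2.0
  endloop
 endfacet
 facet normal 0.435 -0.381 -0.816
  outer loop
   vertex 1.5 1.5 0.5
   vertex 5.5 5.0 1.0
   vertex 2.5 0.5 1.5
  endloop
 endfacet
 facet normal 0.390 0.567 0.726
  outer loop
   vertex 2.5 4.5 3.0
   vertex 5.0 1.5 4.0
   vertex 5.5 5.0 1.0
  endloop
 endfacet
 facet normal 0.265 0.496 0.827
  outer loop
   vertex 2.5 4.5 3.0
   vertex 2.5 2.0 4.5
   vertex 5.0 1.5 4.0
  endloop
 endfacet
 facet normal -0.838 -0.132 0.529
  outer loop
   vertex 1.0 3.5 2.5
   vertex 1.0 1.5 2.0
   vertex 2.5 2.0 4.5
  endloop
 endfacet
 facet normal -0.532 0.436 0.726
  outer loop
   vertex 1.0 3.5 2.5
   vertex 2.5 2.0 4.5
   vertex 2.5 4.5 3.0
  endloop
 endfacet
 facet normal -0.946 0.079 -0.315
  outer loop
   vertex 1.0 3.5 2.5
   vertex 1.5 1.5 0.5
   vertex 1.0 1.5 2.0
  endloop
 endfacet
 facet normal -0.425 0.585 -0.691
  outer loop
   vertex 1.0 3.5 2.5
   vertex 5.5 5.0 1.0
   vertex 1.5 1.5 0.5
  endloop
 endfacet
 facet normal -0.408 0.816 -0.408
  outer loop
   vertex 1.0 3.5 2.5
   vertex 2.5 4.5 3.0
   vertex 5.5 5.0 1.0
  endloop
 endfacet
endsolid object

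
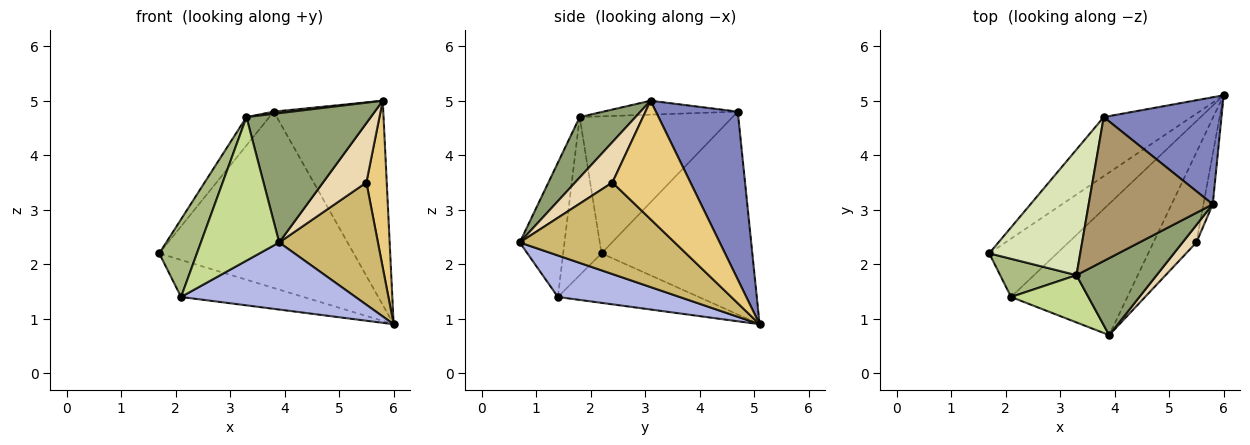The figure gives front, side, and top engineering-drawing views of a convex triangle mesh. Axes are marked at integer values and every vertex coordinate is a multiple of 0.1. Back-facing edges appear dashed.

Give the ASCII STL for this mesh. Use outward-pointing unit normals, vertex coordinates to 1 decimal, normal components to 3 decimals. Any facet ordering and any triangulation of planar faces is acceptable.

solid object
 facet normal -0.593 0.764 -0.256
  outer loop
   vertex 3.8 4.7 4.8
   vertex 6.0 5.1 0.9
   vertex 1.7 2.2 2.2
  endloop
 endfacet
 facet normal 0.552 0.738 0.387
  outer loop
   vertex 3.8 4.7 4.8
   vertex 5.8 3.1 5.0
   vertex 6.0 5.1 0.9
  endloop
 endfacet
 facet normal -0.525 0.456 -0.719
  outer loop
   vertex 2.1 1.4 1.4
   vertex 1.7 2.2 2.2
   vertex 6.0 5.1 0.9
  endloop
 endfacet
 facet normal 0.303 -0.434 -0.849
  outer loop
   vertex 2.1 1.4 1.4
   vertex 6.0 5.1 0.9
   vertex 3.9 0.7 2.4
  endloop
 endfacet
 facet normal 0.360 -0.802 0.477
  outer loop
   vertex 3.3 1.8 4.7
   vertex 3.9 0.7 2.4
   vertex 5.8 3.1 5.0
  endloop
 endfacet
 facet normal -0.674 -0.663 0.326
  outer loop
   vertex 3.3 1.8 4.7
   vertex 1.7 2.2 2.2
   vertex 2.1 1.4 1.4
  endloop
 endfacet
 facet normal -0.477 -0.835 0.275
  outer loop
   vertex 3.3 1.8 4.7
   vertex 2.1 1.4 1.4
   vertex 3.9 0.7 2.4
  endloop
 endfacet
 facet normal -0.827 0.124 0.549
  outer loop
   vertex 3.3 1.8 4.7
   vertex 3.8 4.7 4.8
   vertex 1.7 2.2 2.2
  endloop
 endfacet
 facet normal -0.111 -0.015 0.994
  outer loop
   vertex 3.3 1.8 4.7
   vertex 5.8 3.1 5.0
   vertex 3.8 4.7 4.8
  endloop
 endfacet
 facet normal 0.784 -0.500 -0.368
  outer loop
   vertex 5.5 2.4 3.5
   vertex 3.9 0.7 2.4
   vertex 6.0 5.1 0.9
  endloop
 endfacet
 facet normal 0.965 -0.251 -0.076
  outer loop
   vertex 5.5 2.4 3.5
   vertex 6.0 5.1 0.9
   vertex 5.8 3.1 5.0
  endloop
 endfacet
 facet normal 0.636 -0.740 0.218
  outer loop
   vertex 5.5 2.4 3.5
   vertex 5.8 3.1 5.0
   vertex 3.9 0.7 2.4
  endloop
 endfacet
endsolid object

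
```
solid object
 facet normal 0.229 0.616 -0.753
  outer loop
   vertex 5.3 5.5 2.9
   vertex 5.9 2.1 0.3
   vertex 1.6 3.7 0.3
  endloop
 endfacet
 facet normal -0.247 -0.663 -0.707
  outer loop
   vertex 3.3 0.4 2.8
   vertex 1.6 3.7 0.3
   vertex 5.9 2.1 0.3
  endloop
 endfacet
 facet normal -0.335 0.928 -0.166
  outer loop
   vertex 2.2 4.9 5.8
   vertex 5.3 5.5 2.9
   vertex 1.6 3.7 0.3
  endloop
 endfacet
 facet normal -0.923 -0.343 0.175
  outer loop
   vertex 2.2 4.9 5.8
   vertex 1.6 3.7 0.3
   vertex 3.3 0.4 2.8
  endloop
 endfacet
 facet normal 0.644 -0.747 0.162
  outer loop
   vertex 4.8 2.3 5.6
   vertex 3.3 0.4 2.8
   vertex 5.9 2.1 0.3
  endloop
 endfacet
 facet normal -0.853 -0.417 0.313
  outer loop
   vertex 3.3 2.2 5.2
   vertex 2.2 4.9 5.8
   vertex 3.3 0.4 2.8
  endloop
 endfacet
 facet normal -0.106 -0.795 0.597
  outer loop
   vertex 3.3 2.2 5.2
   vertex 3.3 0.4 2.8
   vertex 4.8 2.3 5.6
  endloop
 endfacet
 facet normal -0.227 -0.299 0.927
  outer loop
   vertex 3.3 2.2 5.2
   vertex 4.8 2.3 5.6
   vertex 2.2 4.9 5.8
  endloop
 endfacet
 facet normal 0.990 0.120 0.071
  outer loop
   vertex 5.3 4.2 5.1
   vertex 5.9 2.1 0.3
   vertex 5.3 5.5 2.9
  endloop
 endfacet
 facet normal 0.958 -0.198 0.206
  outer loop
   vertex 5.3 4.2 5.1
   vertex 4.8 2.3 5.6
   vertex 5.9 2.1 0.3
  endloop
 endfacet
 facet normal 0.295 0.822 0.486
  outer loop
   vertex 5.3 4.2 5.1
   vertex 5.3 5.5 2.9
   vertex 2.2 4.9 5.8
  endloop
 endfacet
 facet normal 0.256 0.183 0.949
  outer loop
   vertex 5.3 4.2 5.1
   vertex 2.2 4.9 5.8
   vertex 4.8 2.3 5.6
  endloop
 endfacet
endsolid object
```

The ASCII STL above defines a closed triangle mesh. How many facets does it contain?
12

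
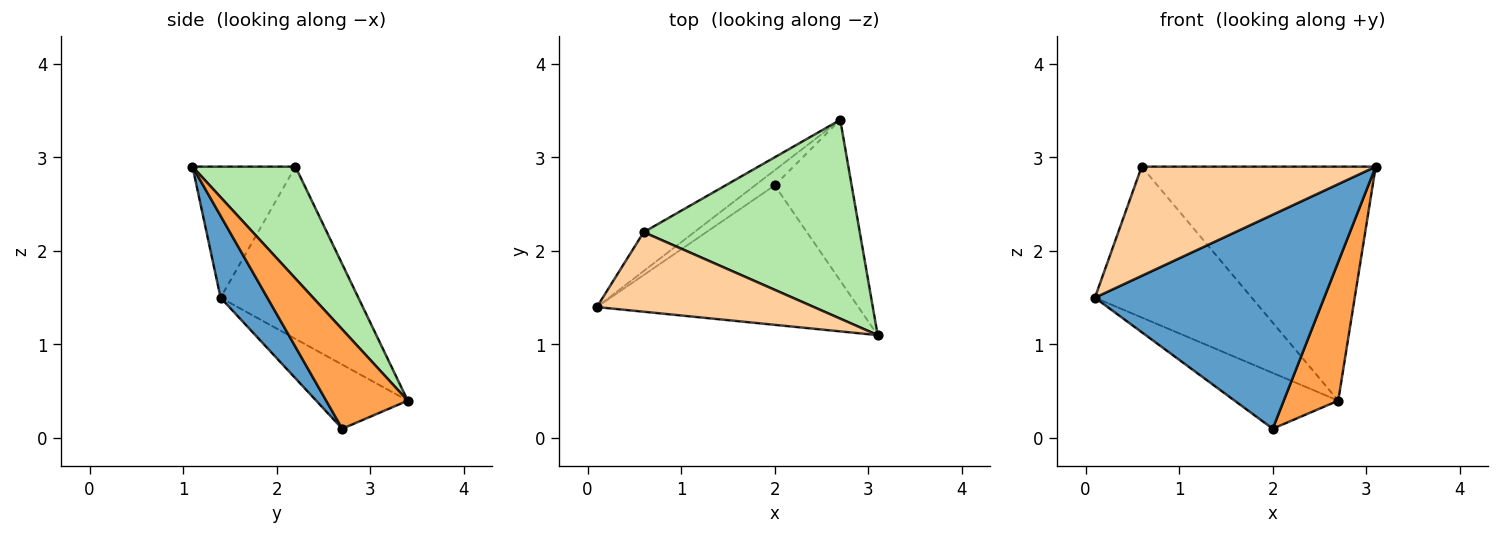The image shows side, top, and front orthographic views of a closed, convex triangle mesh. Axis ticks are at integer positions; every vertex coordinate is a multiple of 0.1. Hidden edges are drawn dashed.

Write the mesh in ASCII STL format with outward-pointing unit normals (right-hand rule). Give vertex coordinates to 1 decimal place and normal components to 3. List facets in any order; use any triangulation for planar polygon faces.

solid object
 facet normal 0.169 -0.826 -0.538
  outer loop
   vertex 2.0 2.7 0.1
   vertex 3.1 1.1 2.9
   vertex 0.1 1.4 1.5
  endloop
 endfacet
 facet normal -0.649 0.734 -0.199
  outer loop
   vertex 2.0 2.7 0.1
   vertex 0.1 1.4 1.5
   vertex 2.7 3.4 0.4
  endloop
 endfacet
 facet normal 0.699 -0.467 -0.541
  outer loop
   vertex 2.0 2.7 0.1
   vertex 2.7 3.4 0.4
   vertex 3.1 1.1 2.9
  endloop
 endfacet
 facet normal -0.335 -0.762 0.555
  outer loop
   vertex 0.6 2.2 2.9
   vertex 0.1 1.4 1.5
   vertex 3.1 1.1 2.9
  endloop
 endfacet
 facet normal -0.648 0.738 -0.190
  outer loop
   vertex 0.6 2.2 2.9
   vertex 2.7 3.4 0.4
   vertex 0.1 1.4 1.5
  endloop
 endfacet
 facet normal 0.318 0.723 0.614
  outer loop
   vertex 0.6 2.2 2.9
   vertex 3.1 1.1 2.9
   vertex 2.7 3.4 0.4
  endloop
 endfacet
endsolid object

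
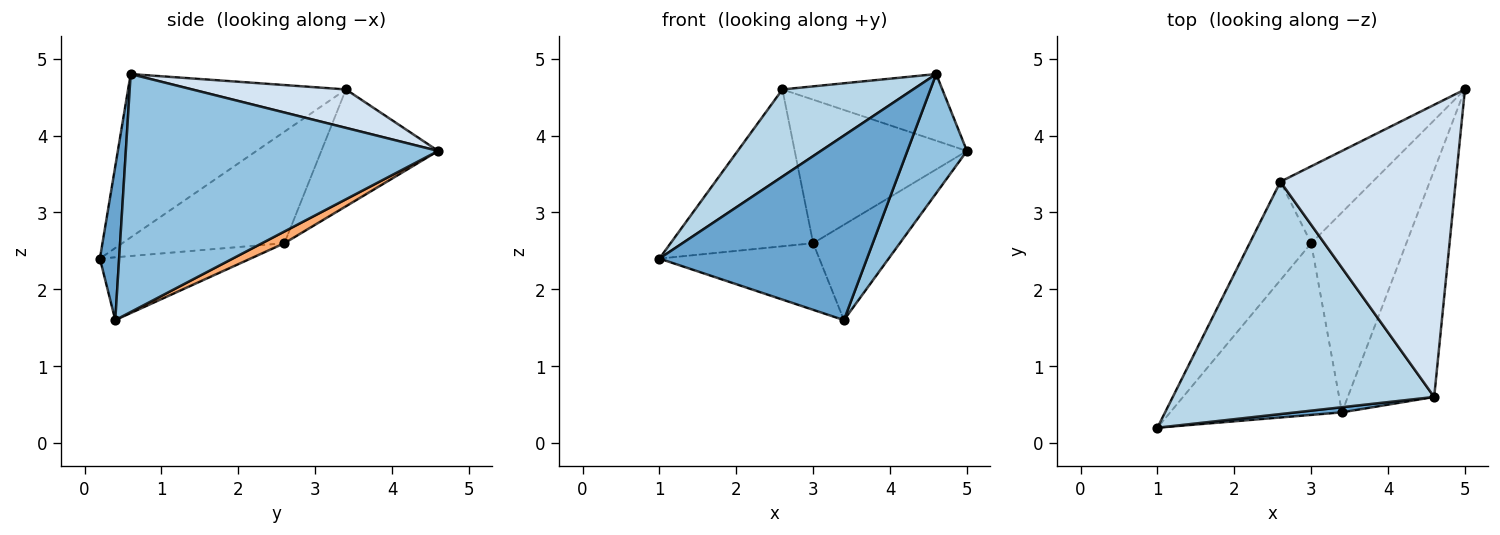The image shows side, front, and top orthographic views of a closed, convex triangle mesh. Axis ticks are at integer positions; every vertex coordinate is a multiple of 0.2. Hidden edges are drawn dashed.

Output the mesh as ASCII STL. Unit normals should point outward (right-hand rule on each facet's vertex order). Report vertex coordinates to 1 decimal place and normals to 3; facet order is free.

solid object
 facet normal 0.092 -0.995 0.028
  outer loop
   vertex 3.4 0.4 1.6
   vertex 4.6 0.6 4.8
   vertex 1.0 0.2 2.4
  endloop
 endfacet
 facet normal 0.925 -0.177 -0.336
  outer loop
   vertex 3.4 0.4 1.6
   vertex 5.0 4.6 3.8
   vertex 4.6 0.6 4.8
  endloop
 endfacet
 facet normal -0.505 -0.303 0.808
  outer loop
   vertex 2.6 3.4 4.6
   vertex 1.0 0.2 2.4
   vertex 4.6 0.6 4.8
  endloop
 endfacet
 facet normal 0.209 0.217 0.953
  outer loop
   vertex 2.6 3.4 4.6
   vertex 4.6 0.6 4.8
   vertex 5.0 4.6 3.8
  endloop
 endfacet
 facet normal -0.323 0.342 -0.882
  outer loop
   vertex 3.0 2.6 2.6
   vertex 3.4 0.4 1.6
   vertex 1.0 0.2 2.4
  endloop
 endfacet
 facet normal 0.110 0.428 -0.897
  outer loop
   vertex 3.0 2.6 2.6
   vertex 5.0 4.6 3.8
   vertex 3.4 0.4 1.6
  endloop
 endfacet
 facet normal -0.694 0.610 -0.383
  outer loop
   vertex 3.0 2.6 2.6
   vertex 1.0 0.2 2.4
   vertex 2.6 3.4 4.6
  endloop
 endfacet
 facet normal -0.513 0.756 -0.405
  outer loop
   vertex 3.0 2.6 2.6
   vertex 2.6 3.4 4.6
   vertex 5.0 4.6 3.8
  endloop
 endfacet
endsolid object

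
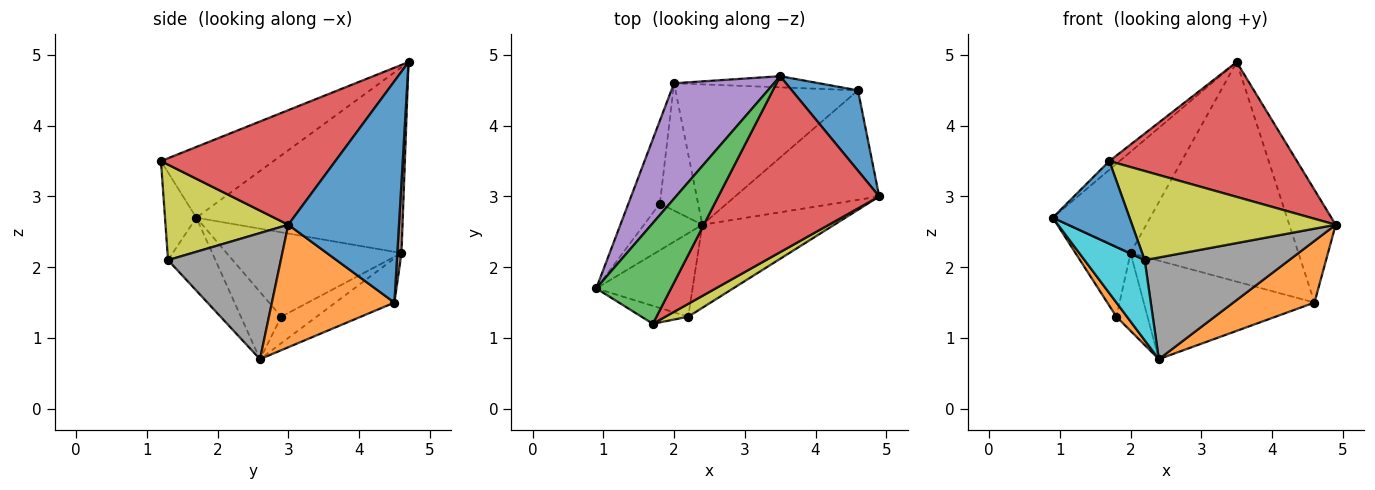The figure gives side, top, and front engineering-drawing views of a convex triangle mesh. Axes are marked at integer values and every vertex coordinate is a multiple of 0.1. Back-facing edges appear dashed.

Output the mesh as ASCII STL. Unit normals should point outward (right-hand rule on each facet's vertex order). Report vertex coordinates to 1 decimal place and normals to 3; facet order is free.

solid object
 facet normal 0.889 0.373 0.266
  outer loop
   vertex 4.6 4.5 1.5
   vertex 3.5 4.7 4.9
   vertex 4.9 3.0 2.6
  endloop
 endfacet
 facet normal 0.595 -0.394 -0.700
  outer loop
   vertex 4.6 4.5 1.5
   vertex 4.9 3.0 2.6
   vertex 2.4 2.6 0.7
  endloop
 endfacet
 facet normal -0.686 0.063 0.725
  outer loop
   vertex 1.7 1.2 3.5
   vertex 3.5 4.7 4.9
   vertex 0.9 1.7 2.7
  endloop
 endfacet
 facet normal 0.492 -0.529 0.691
  outer loop
   vertex 1.7 1.2 3.5
   vertex 4.9 3.0 2.6
   vertex 3.5 4.7 4.9
  endloop
 endfacet
 facet normal -0.813 0.384 0.438
  outer loop
   vertex 2.0 4.6 2.2
   vertex 0.9 1.7 2.7
   vertex 3.5 4.7 4.9
  endloop
 endfacet
 facet normal 0.025 0.998 -0.051
  outer loop
   vertex 2.0 4.6 2.2
   vertex 3.5 4.7 4.9
   vertex 4.6 4.5 1.5
  endloop
 endfacet
 facet normal -0.195 0.563 -0.803
  outer loop
   vertex 2.0 4.6 2.2
   vertex 4.6 4.5 1.5
   vertex 2.4 2.6 0.7
  endloop
 endfacet
 facet normal 0.517 -0.663 -0.541
  outer loop
   vertex 2.2 1.3 2.1
   vertex 2.4 2.6 0.7
   vertex 4.9 3.0 2.6
  endloop
 endfacet
 facet normal 0.512 -0.850 0.122
  outer loop
   vertex 2.2 1.3 2.1
   vertex 4.9 3.0 2.6
   vertex 1.7 1.2 3.5
  endloop
 endfacet
 facet normal -0.479 -0.608 -0.633
  outer loop
   vertex 2.2 1.3 2.1
   vertex 0.9 1.7 2.7
   vertex 2.4 2.6 0.7
  endloop
 endfacet
 facet normal -0.370 -0.908 -0.197
  outer loop
   vertex 2.2 1.3 2.1
   vertex 1.7 1.2 3.5
   vertex 0.9 1.7 2.7
  endloop
 endfacet
 facet normal -0.741 -0.195 -0.643
  outer loop
   vertex 1.8 2.9 1.3
   vertex 2.4 2.6 0.7
   vertex 0.9 1.7 2.7
  endloop
 endfacet
 facet normal -0.899 0.283 -0.335
  outer loop
   vertex 1.8 2.9 1.3
   vertex 0.9 1.7 2.7
   vertex 2.0 4.6 2.2
  endloop
 endfacet
 facet normal -0.510 0.449 -0.734
  outer loop
   vertex 1.8 2.9 1.3
   vertex 2.0 4.6 2.2
   vertex 2.4 2.6 0.7
  endloop
 endfacet
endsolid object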